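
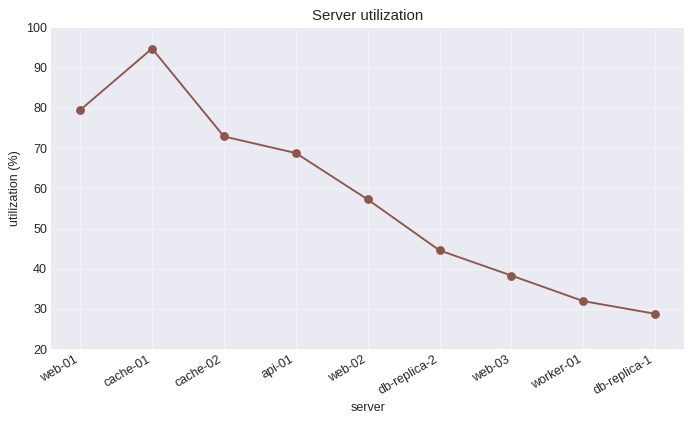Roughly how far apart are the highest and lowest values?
≈ 60

Max cache-01 ≈ 90, min db-replica-1 ≈ 30; range ≈ 60.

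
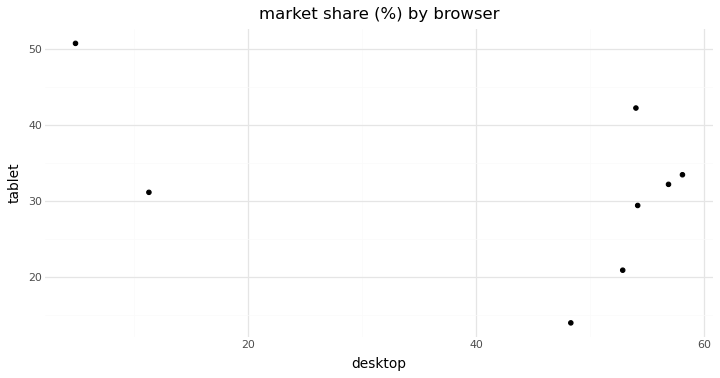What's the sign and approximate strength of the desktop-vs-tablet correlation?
negative, moderate

Points are negatively correlated; moderate (|r| ≈ 0.5).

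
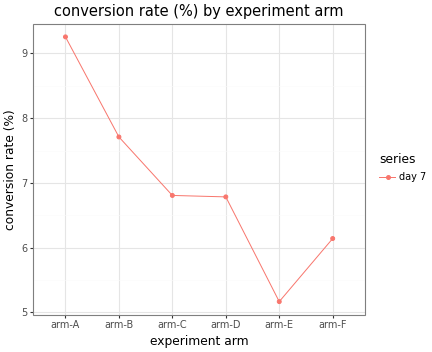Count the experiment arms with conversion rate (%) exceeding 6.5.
Above 6.5: arm-A, arm-B, arm-C, arm-D.

4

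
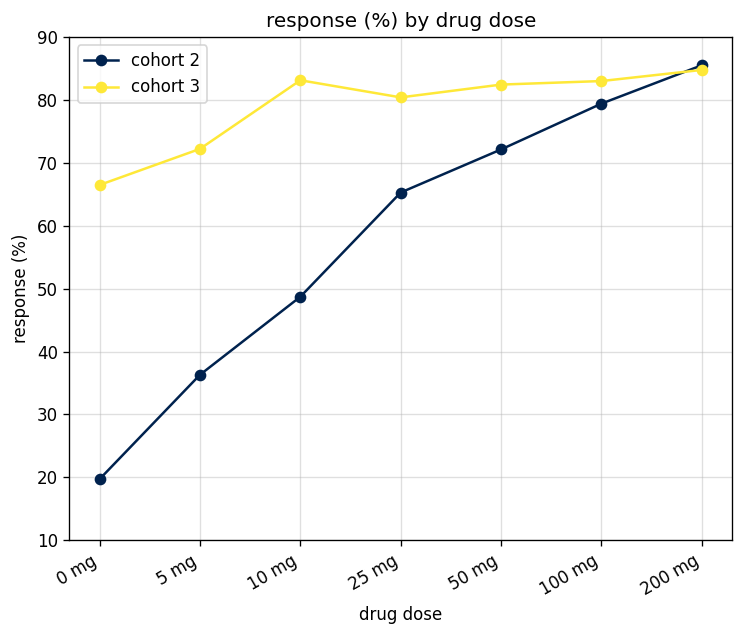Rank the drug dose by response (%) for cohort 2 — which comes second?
Top 3 for cohort 2: 200 mg ≈ 90, 100 mg ≈ 80, 50 mg ≈ 70.

100 mg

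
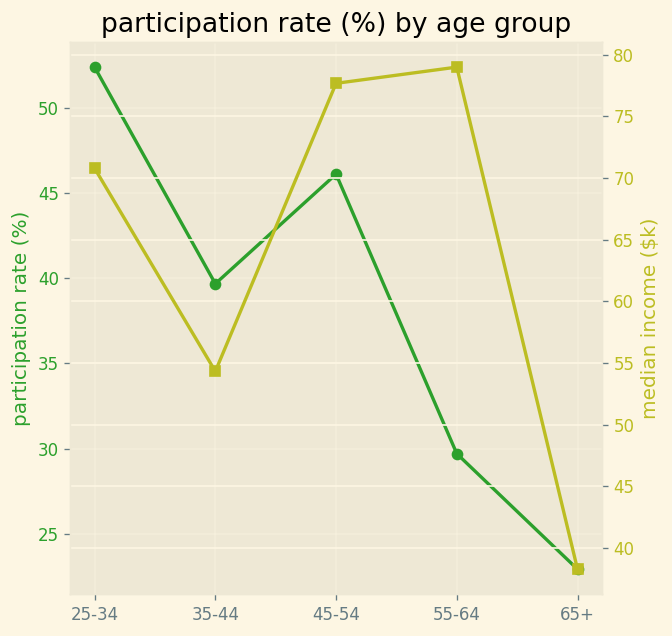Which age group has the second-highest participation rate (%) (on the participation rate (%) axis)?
45-54

Top 3 (on the participation rate (%) axis): 25-34 ≈ 50, 45-54 ≈ 45, 35-44 ≈ 40.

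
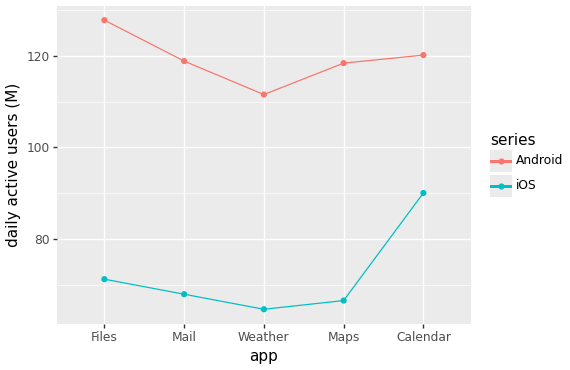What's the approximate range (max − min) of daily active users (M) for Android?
Max Files ≈ 130, min Weather ≈ 110; range ≈ 20.

≈ 20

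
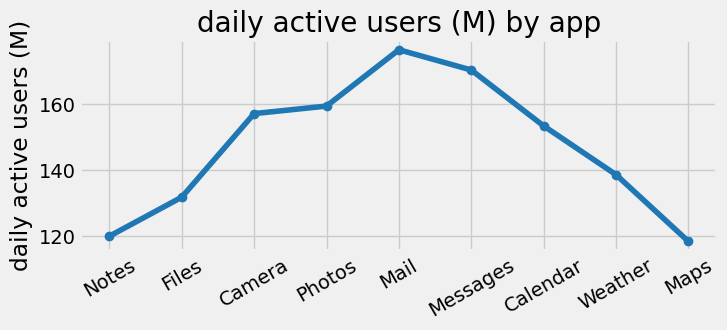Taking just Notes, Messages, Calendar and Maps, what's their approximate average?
(120 + 170 + 155 + 120) / 4 ≈ 141.

≈ 141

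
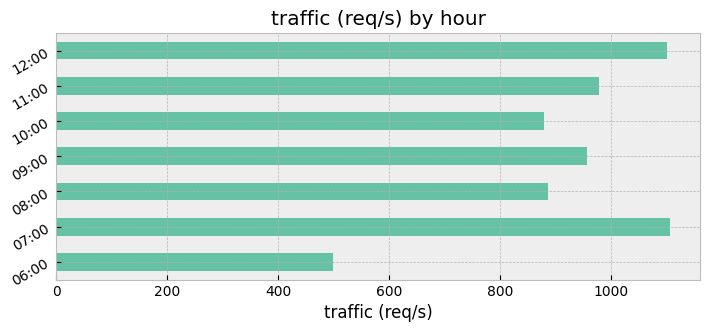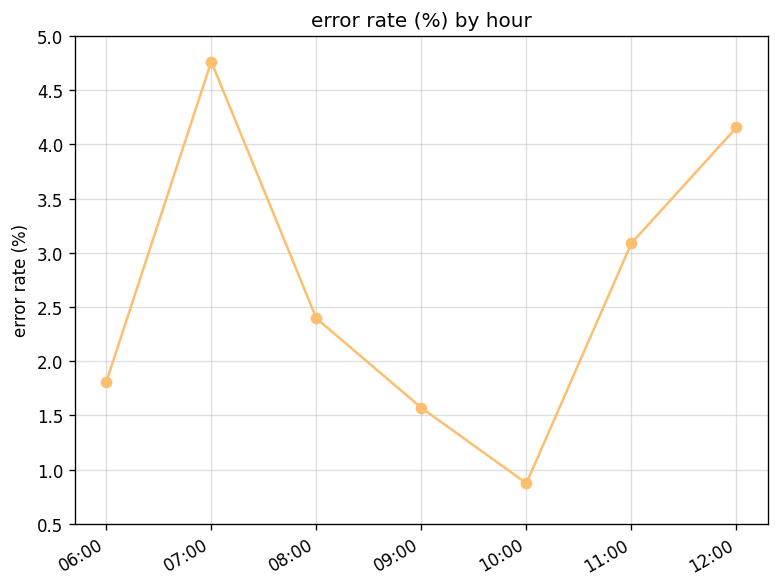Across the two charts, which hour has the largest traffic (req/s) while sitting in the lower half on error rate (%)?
Chart 2 median error rate (%) ≈ 2.5; below-median hours: 06:00, 09:00, 10:00. Among those, 09:00 has the highest traffic (req/s) (≈ 1000).

09:00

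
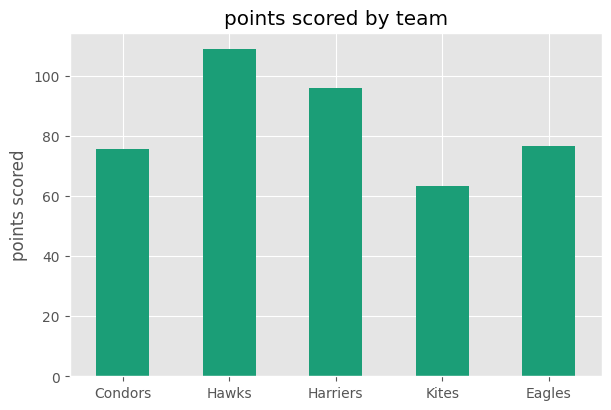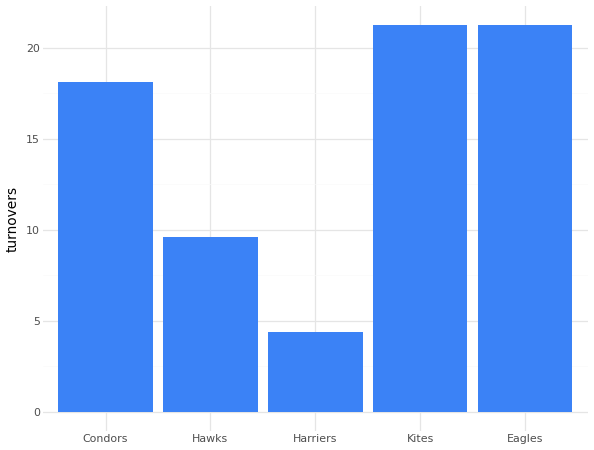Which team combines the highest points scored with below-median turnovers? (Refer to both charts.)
Hawks

Chart 2 median turnovers ≈ 18; below-median teams: Hawks, Harriers. Among those, Hawks has the highest points scored (≈ 110).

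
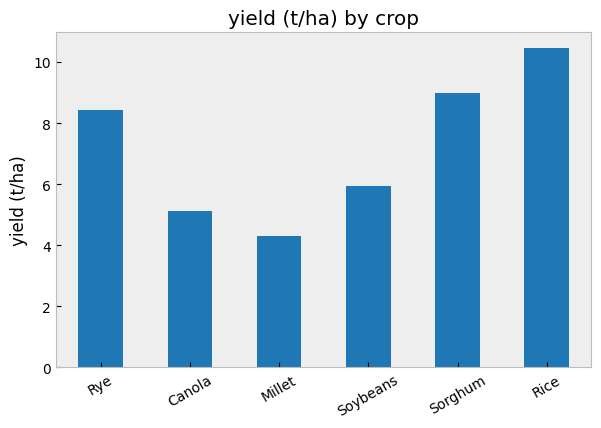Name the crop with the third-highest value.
Top 4: Rice ≈ 10, Sorghum ≈ 9, Rye ≈ 8, Soybeans ≈ 6.

Rye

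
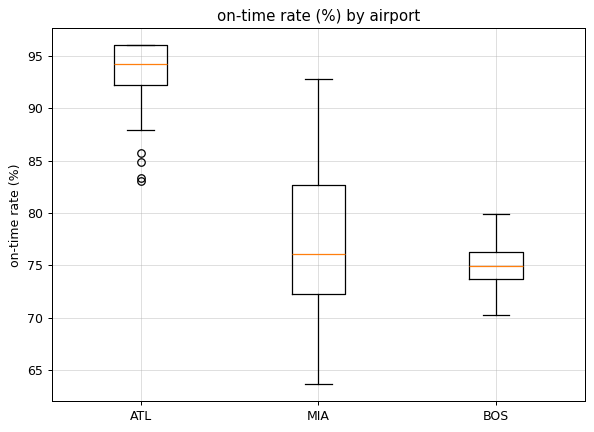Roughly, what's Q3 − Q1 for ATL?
≈ 4

Q3 ≈ 96, Q1 ≈ 92; IQR ≈ 4.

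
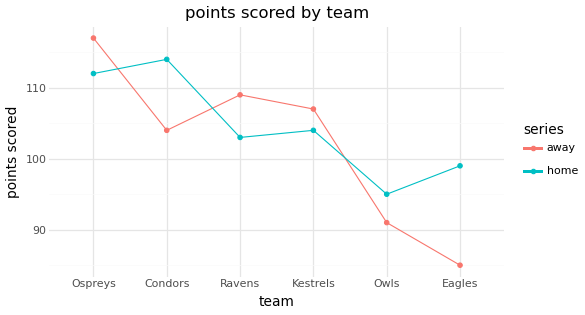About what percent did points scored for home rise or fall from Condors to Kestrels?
≈ -8.7%

Condors ≈ 115, Kestrels ≈ 105; (105 − 115) / 115 ≈ -8.7%.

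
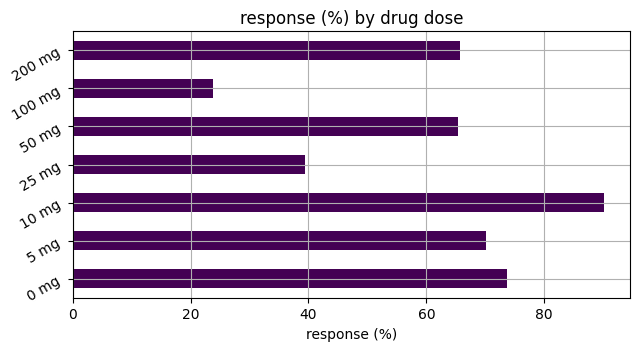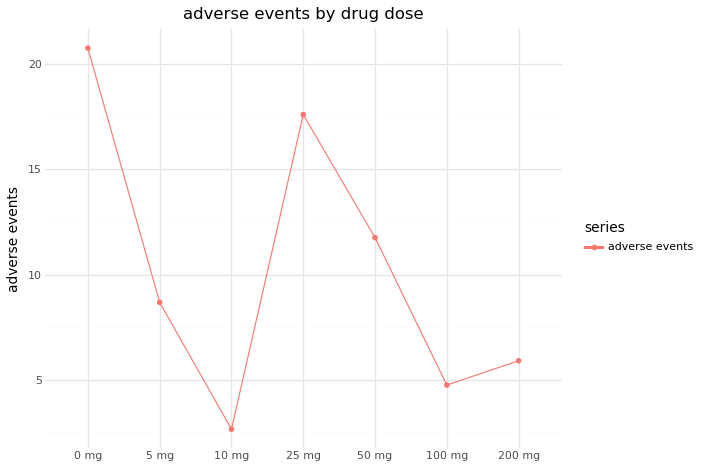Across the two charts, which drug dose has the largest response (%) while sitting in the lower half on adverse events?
Chart 2 median adverse events ≈ 8; below-median drug doses: 10 mg, 100 mg, 200 mg. Among those, 10 mg has the highest response (%) (≈ 90).

10 mg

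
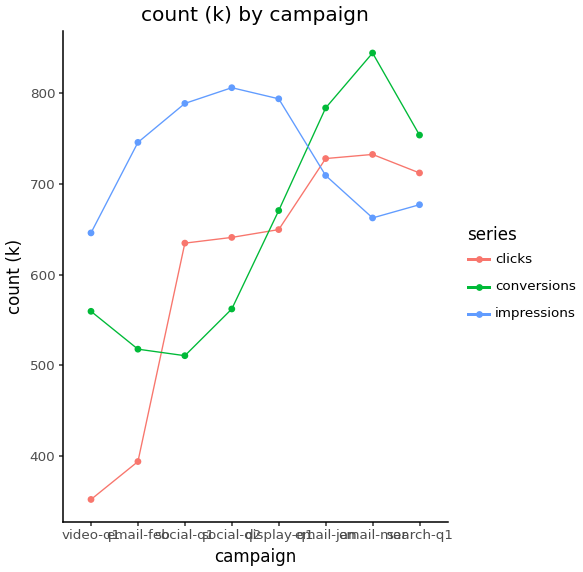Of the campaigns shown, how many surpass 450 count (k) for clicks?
6

Above 450: social-q1, social-q2, display-q1, email-jan, email-mar, search-q1.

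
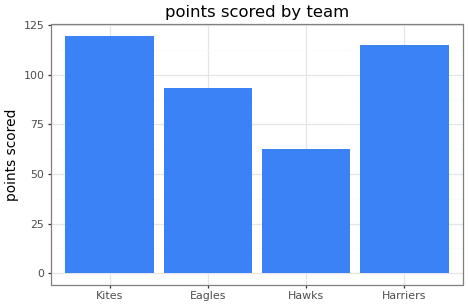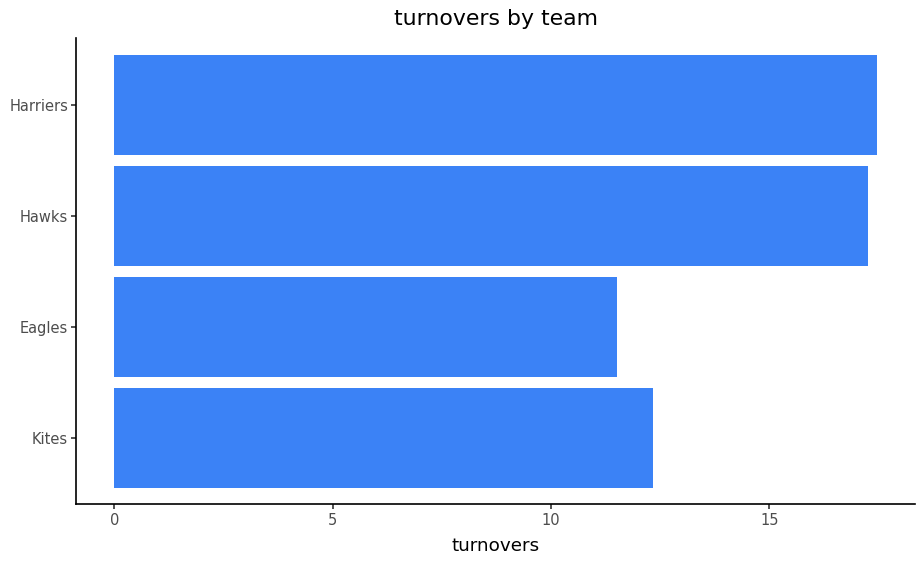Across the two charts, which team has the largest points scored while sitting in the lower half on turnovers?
Kites

Chart 2 median turnovers ≈ 14; below-median teams: Kites, Eagles. Among those, Kites has the highest points scored (≈ 120).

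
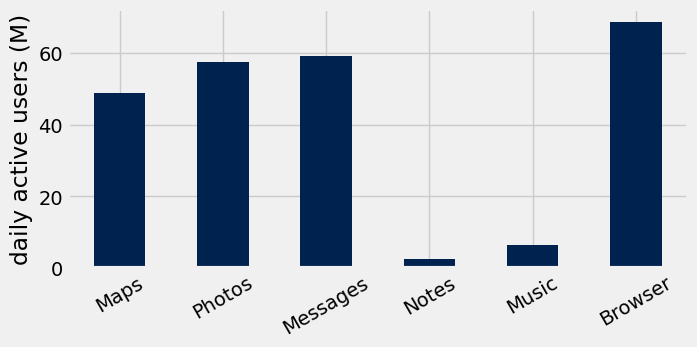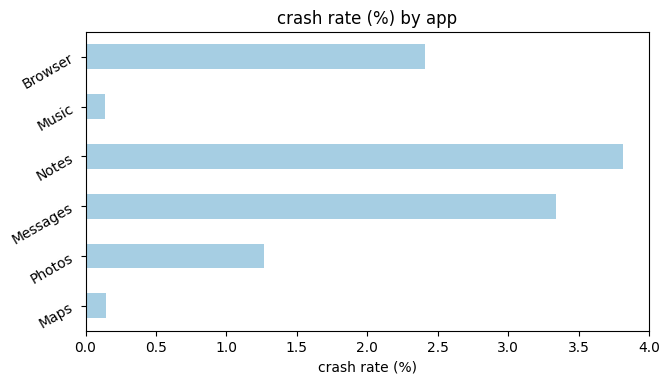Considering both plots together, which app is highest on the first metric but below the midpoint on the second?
Photos

Chart 2 median crash rate (%) ≈ 2; below-median apps: Maps, Photos, Music. Among those, Photos has the highest daily active users (M) (≈ 60).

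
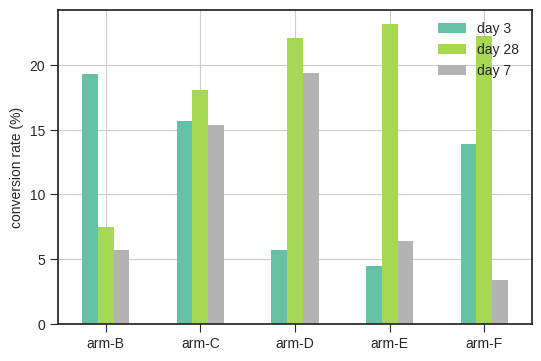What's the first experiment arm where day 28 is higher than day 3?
arm-B: day 28 ≈ 8 vs day 3 ≈ 20 (not yet); arm-C: day 28 ≈ 18 vs day 3 ≈ 16 (first crossover).

arm-C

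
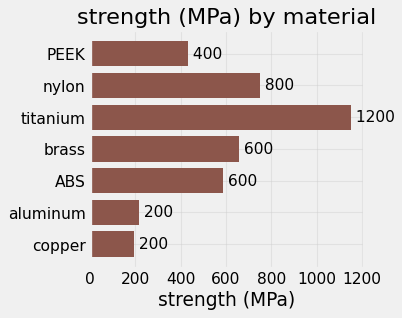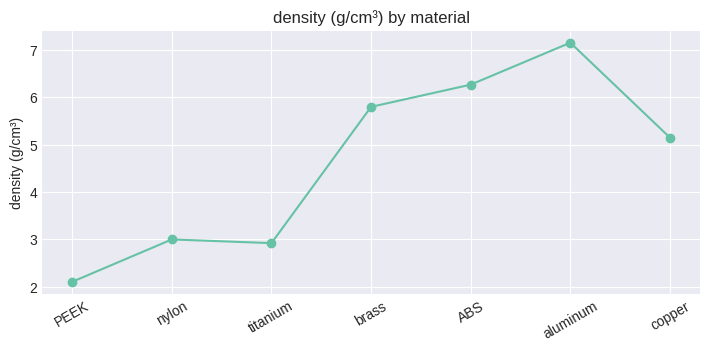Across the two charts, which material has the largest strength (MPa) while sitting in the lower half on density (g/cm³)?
Chart 2 median density (g/cm³) ≈ 5; below-median materials: PEEK, nylon, titanium. Among those, titanium has the highest strength (MPa) (≈ 1200).

titanium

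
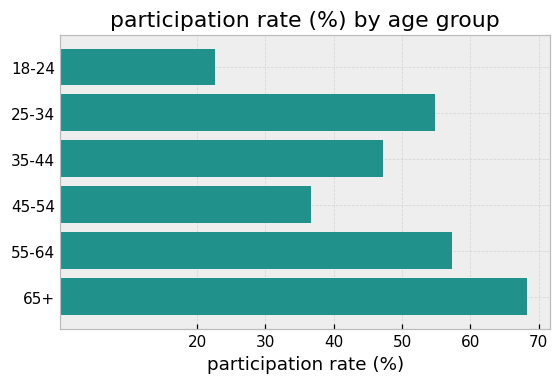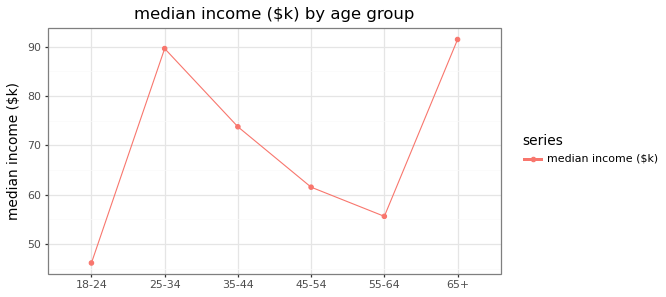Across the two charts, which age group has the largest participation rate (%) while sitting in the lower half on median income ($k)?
Chart 2 median median income ($k) ≈ 70; below-median age groups: 18-24, 45-54, 55-64. Among those, 55-64 has the highest participation rate (%) (≈ 60).

55-64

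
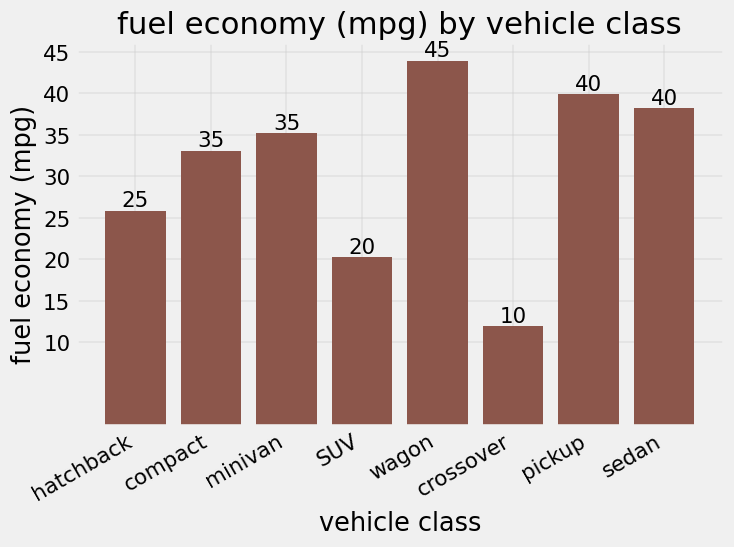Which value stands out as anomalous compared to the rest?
crossover ≈ 10; the rest sit between ≈ 20 and ≈ 45.

crossover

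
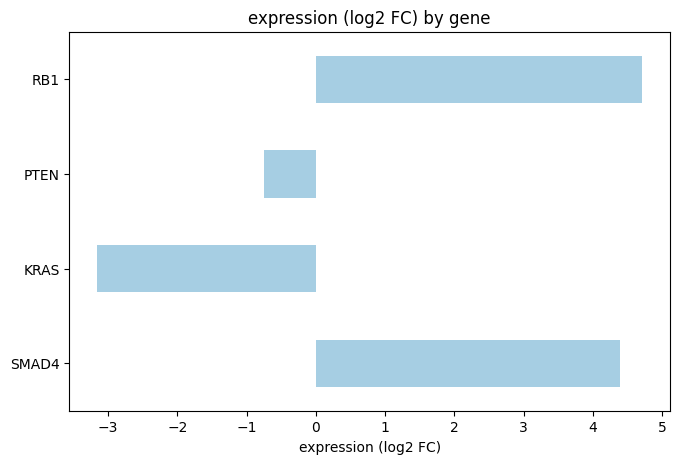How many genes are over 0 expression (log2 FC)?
2

Above 0: SMAD4, RB1.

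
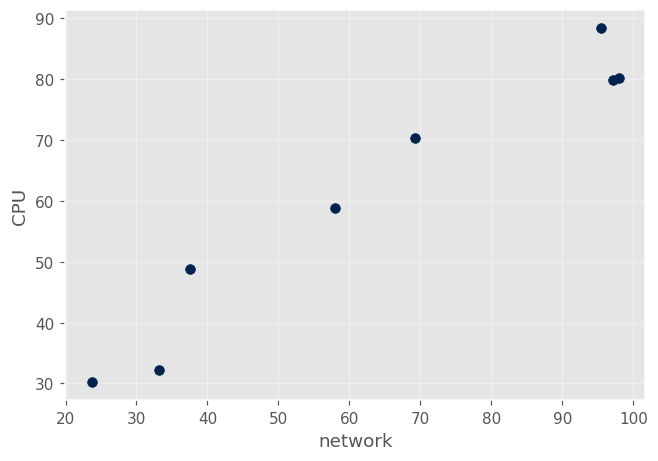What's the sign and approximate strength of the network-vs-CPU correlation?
Points are positively correlated; strong (|r| ≈ 1.0).

positive, strong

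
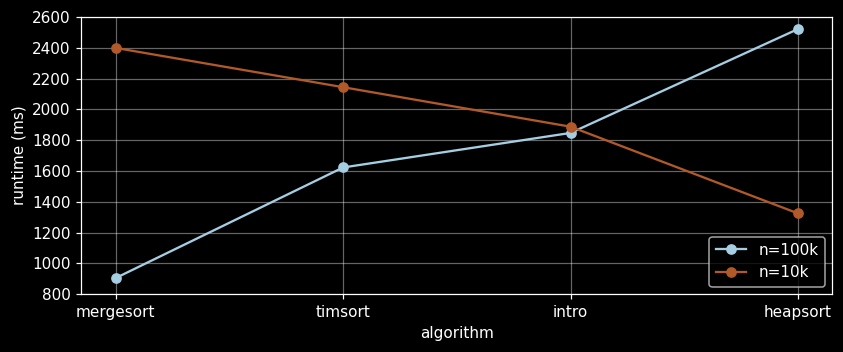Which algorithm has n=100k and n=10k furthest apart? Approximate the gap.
mergesort, ≈ 1400 ms

mergesort: n=100k ≈ 1000, n=10k ≈ 2400 → gap ≈ 1400. Next-largest (heapsort) is only ≈ 1200.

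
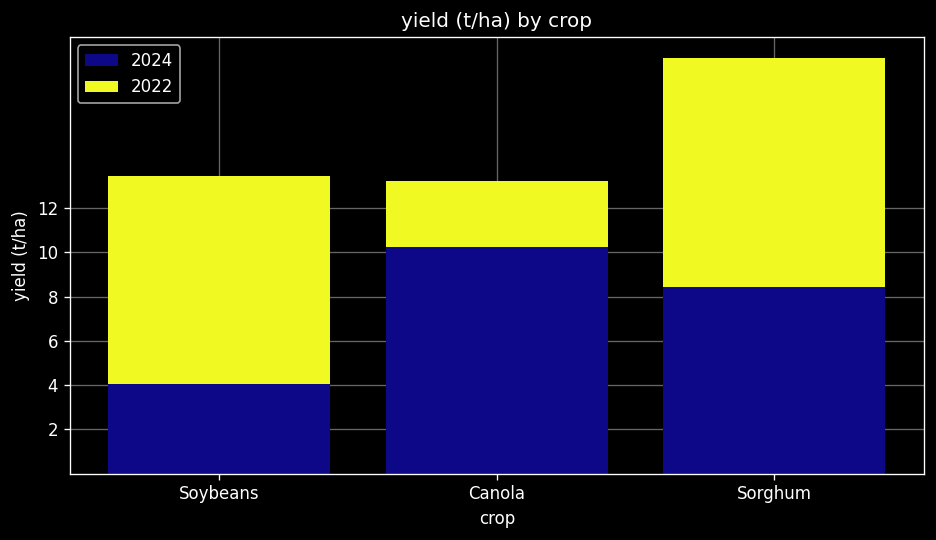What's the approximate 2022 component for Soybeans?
2022 top ≈ 14, bottom ≈ 4; segment ≈ 10.

≈ 10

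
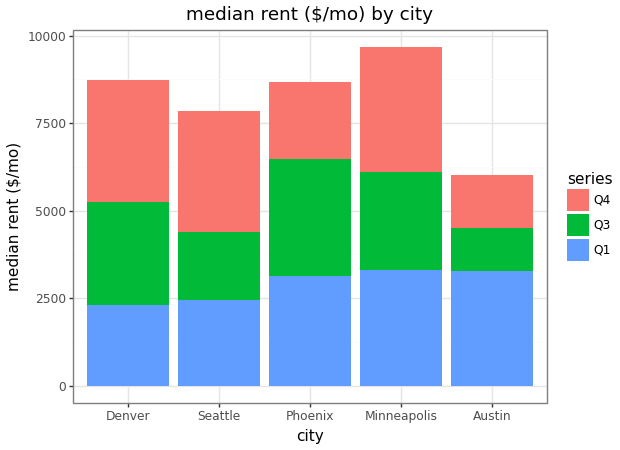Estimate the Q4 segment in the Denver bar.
≈ 4000

Q4 top ≈ 9000, bottom ≈ 5000; segment ≈ 4000.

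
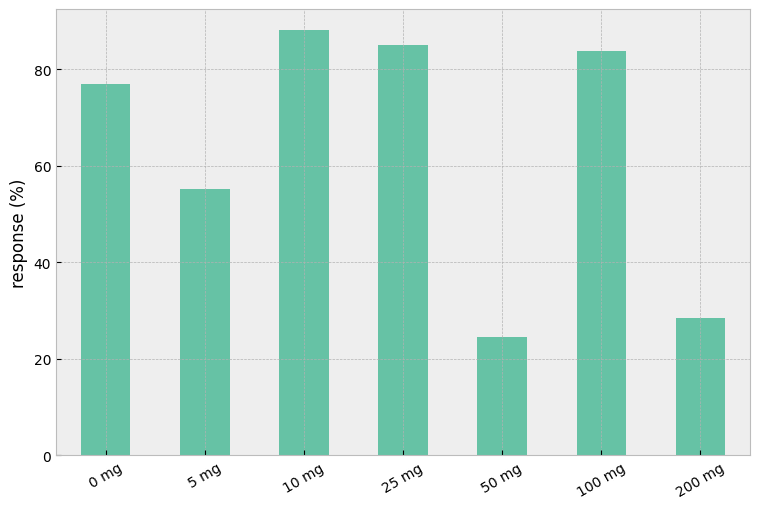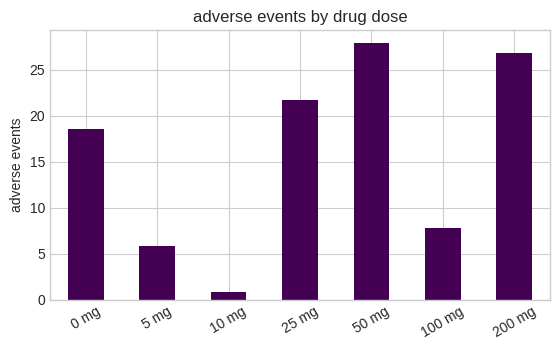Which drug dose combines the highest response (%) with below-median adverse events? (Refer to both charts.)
Chart 2 median adverse events ≈ 20; below-median drug doses: 5 mg, 10 mg, 100 mg. Among those, 10 mg has the highest response (%) (≈ 90).

10 mg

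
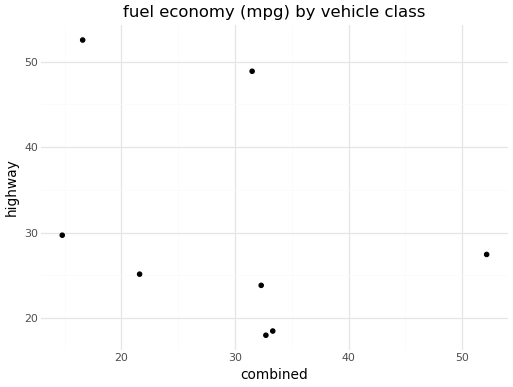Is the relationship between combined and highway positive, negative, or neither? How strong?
negative, weak

Points are negatively correlated; weak (|r| ≈ 0.3).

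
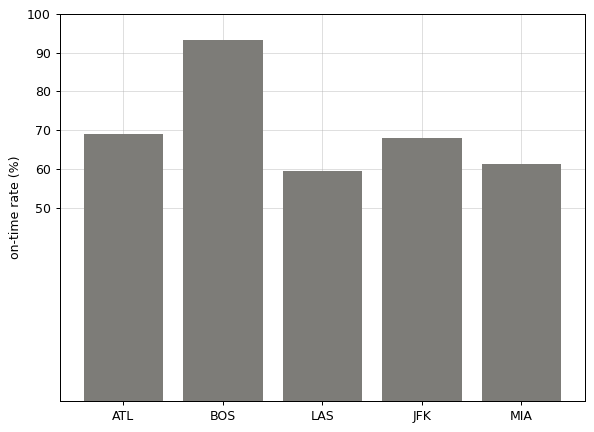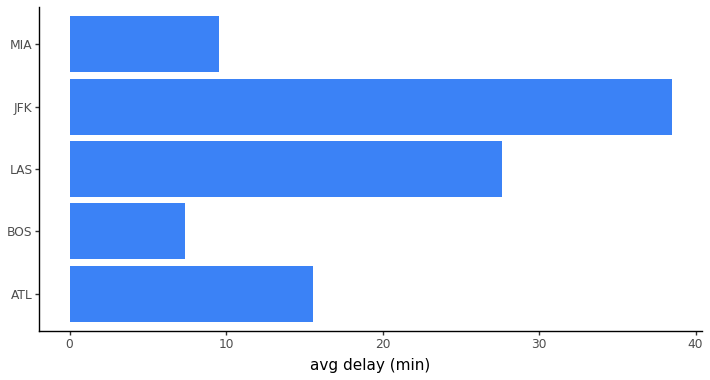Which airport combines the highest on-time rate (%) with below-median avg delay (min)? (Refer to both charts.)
BOS

Chart 2 median avg delay (min) ≈ 15; below-median airports: BOS, MIA. Among those, BOS has the highest on-time rate (%) (≈ 90).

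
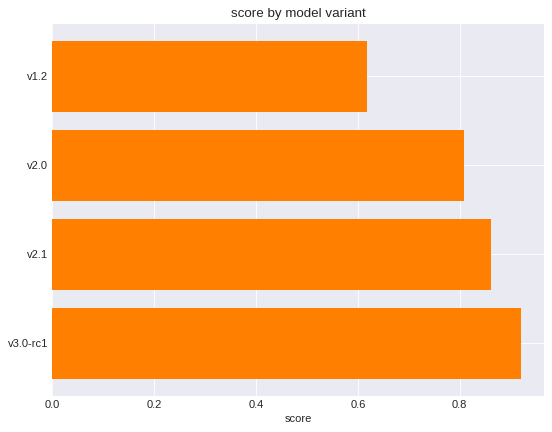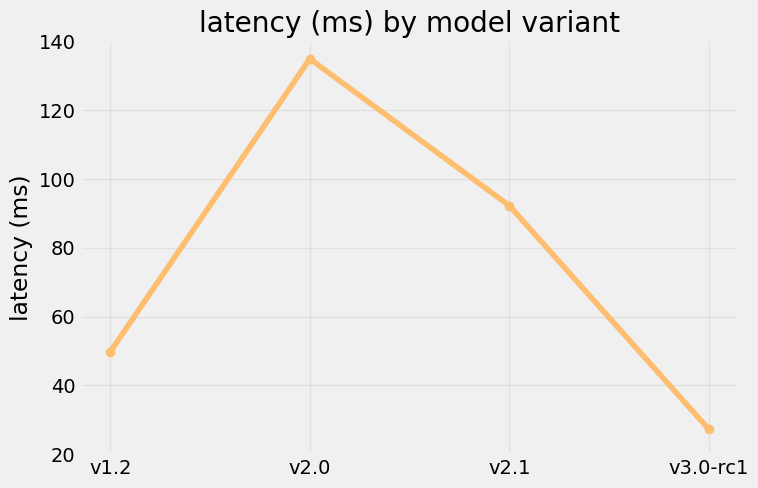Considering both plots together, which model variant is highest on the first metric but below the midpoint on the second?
Chart 2 median latency (ms) ≈ 80; below-median model variants: v1.2, v3.0-rc1. Among those, v3.0-rc1 has the highest score (≈ 0.9).

v3.0-rc1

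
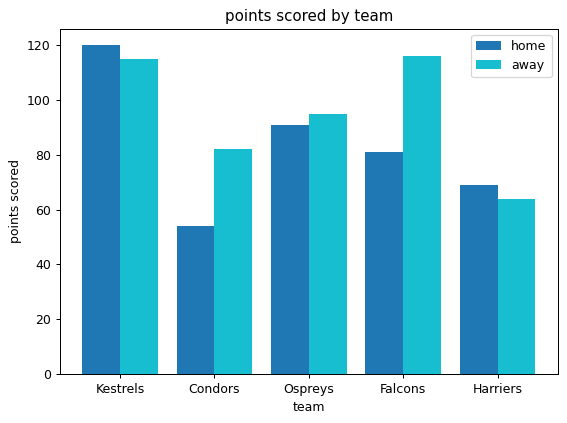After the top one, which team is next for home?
Top 3 for home: Kestrels ≈ 120, Ospreys ≈ 90, Falcons ≈ 80.

Ospreys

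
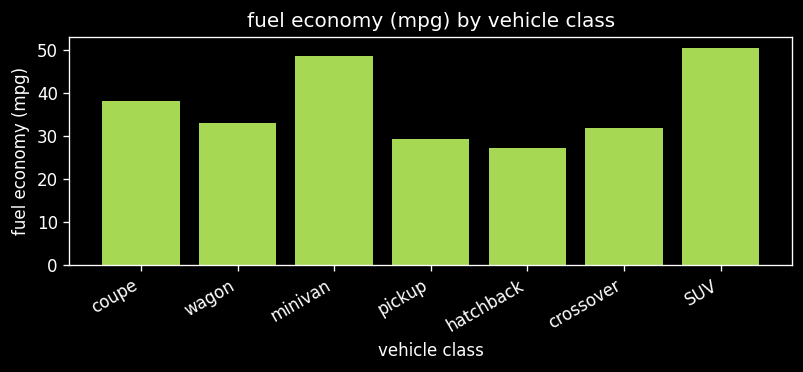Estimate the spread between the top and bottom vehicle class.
≈ 25

Max SUV ≈ 50, min hatchback ≈ 25; range ≈ 25.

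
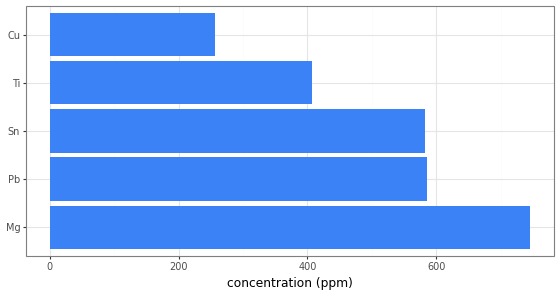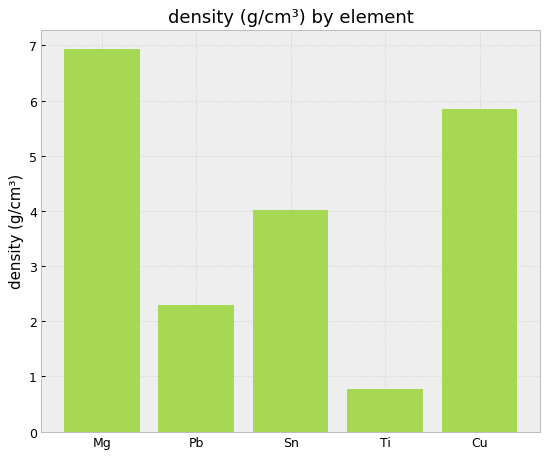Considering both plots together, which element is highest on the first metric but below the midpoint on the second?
Pb

Chart 2 median density (g/cm³) ≈ 4; below-median elements: Pb, Ti. Among those, Pb has the highest concentration (ppm) (≈ 600).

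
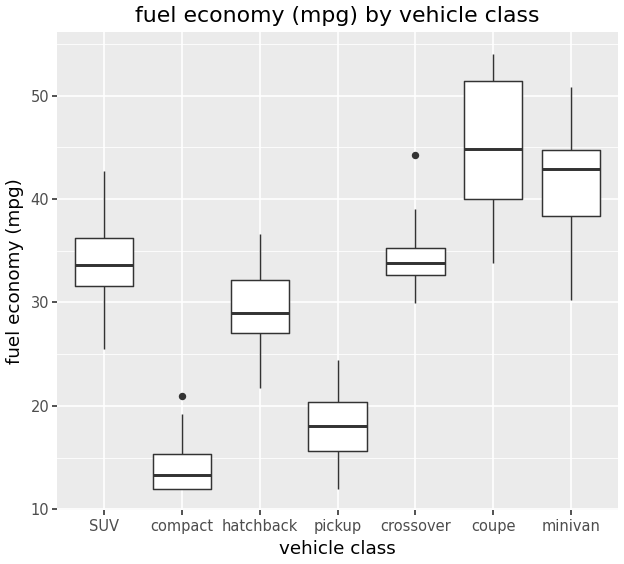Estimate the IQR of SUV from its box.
≈ 5

Q3 ≈ 35, Q1 ≈ 30; IQR ≈ 5.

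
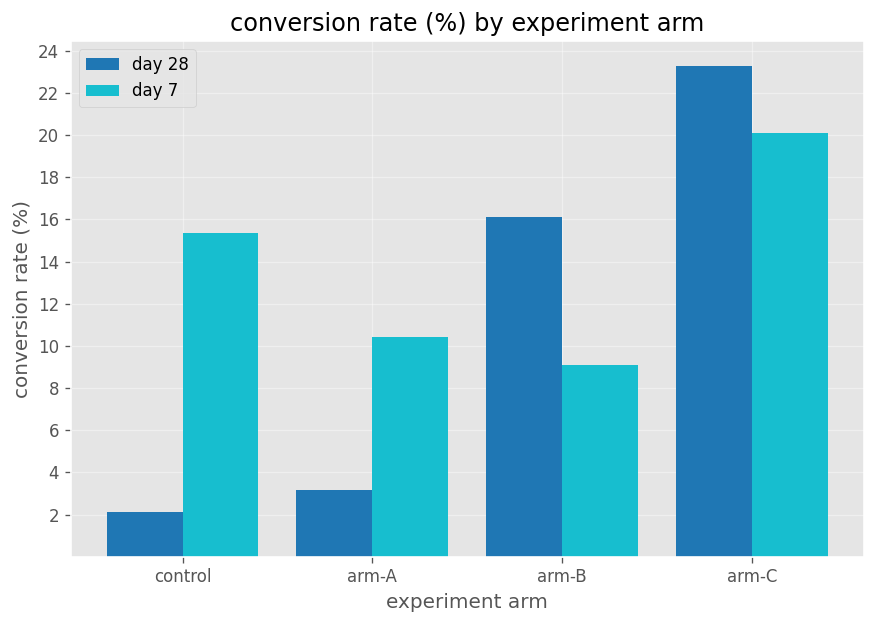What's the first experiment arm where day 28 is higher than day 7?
arm-A: day 28 ≈ 4 vs day 7 ≈ 10 (not yet); arm-B: day 28 ≈ 16 vs day 7 ≈ 10 (first crossover).

arm-B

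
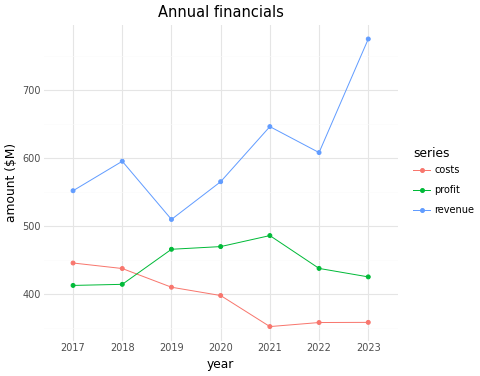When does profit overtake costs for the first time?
2018: profit ≈ 400 vs costs ≈ 450 (not yet); 2019: profit ≈ 450 vs costs ≈ 400 (first crossover).

2019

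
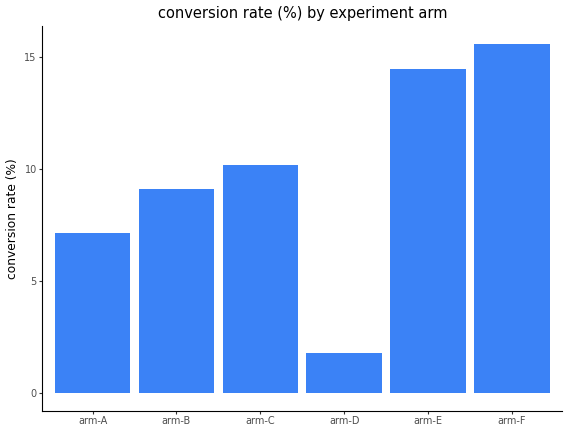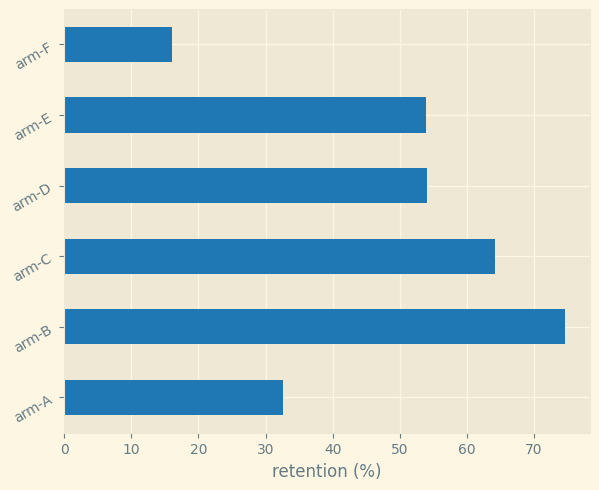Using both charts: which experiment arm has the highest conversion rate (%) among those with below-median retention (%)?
Chart 2 median retention (%) ≈ 50; below-median experiment arms: arm-A, arm-E, arm-F. Among those, arm-F has the highest conversion rate (%) (≈ 16).

arm-F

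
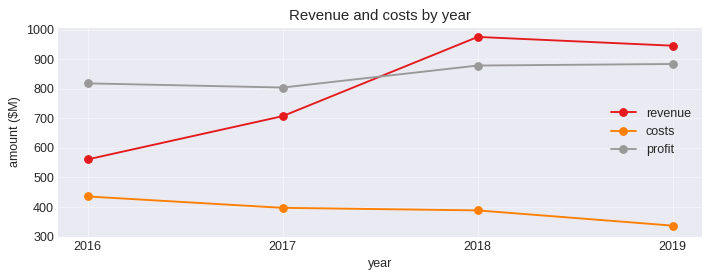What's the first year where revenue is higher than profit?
2017: revenue ≈ 700 vs profit ≈ 800 (not yet); 2018: revenue ≈ 1000 vs profit ≈ 900 (first crossover).

2018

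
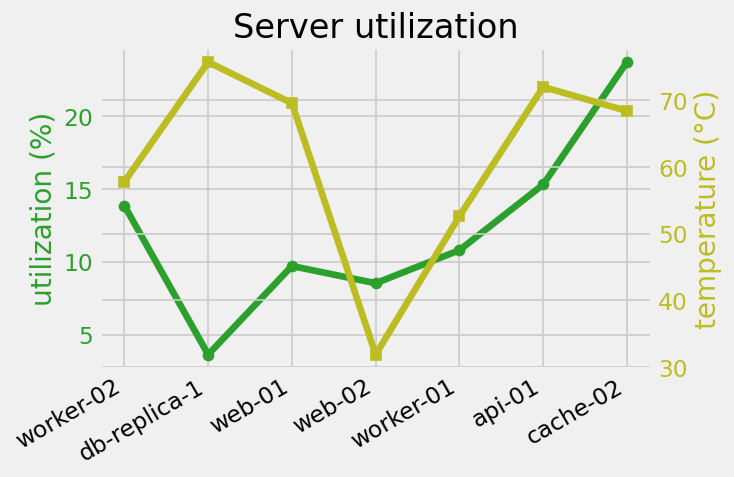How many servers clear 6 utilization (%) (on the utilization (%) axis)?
6

Above 6: worker-02, web-01, web-02, worker-01, api-01, cache-02.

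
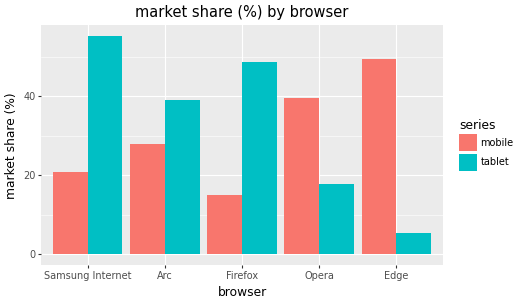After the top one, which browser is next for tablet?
Firefox

Top 3 for tablet: Samsung Internet ≈ 55, Firefox ≈ 50, Arc ≈ 40.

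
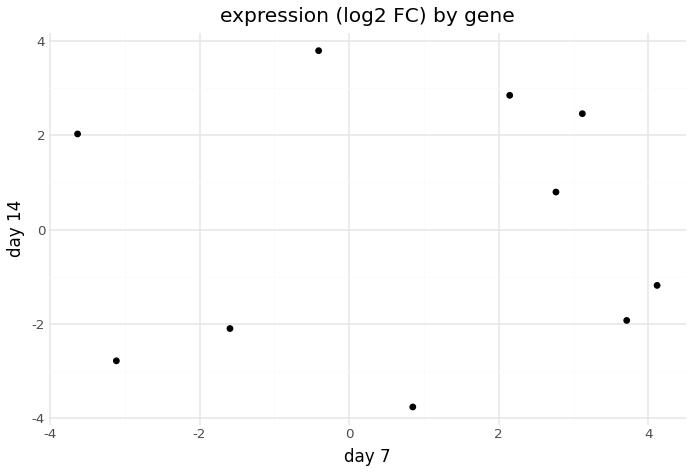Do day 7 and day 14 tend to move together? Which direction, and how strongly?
no clear correlation

Points are roughly uncorrelated; weak (|r| ≈ 0.1).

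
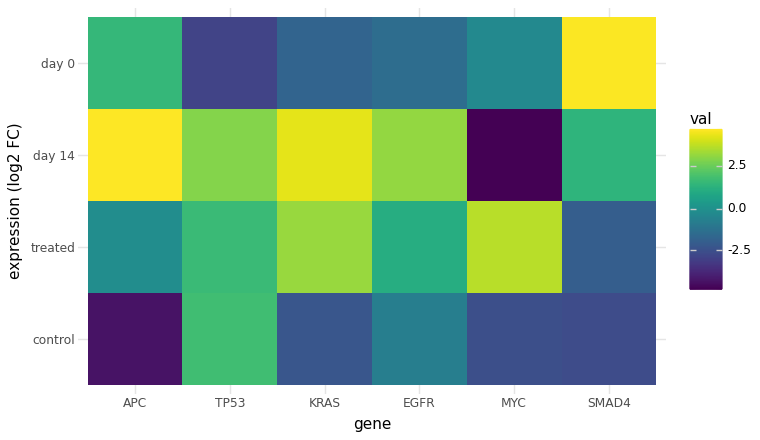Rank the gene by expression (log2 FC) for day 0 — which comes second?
Top 3 for day 0: SMAD4 ≈ 5, APC ≈ 1, MYC ≈ 0.

APC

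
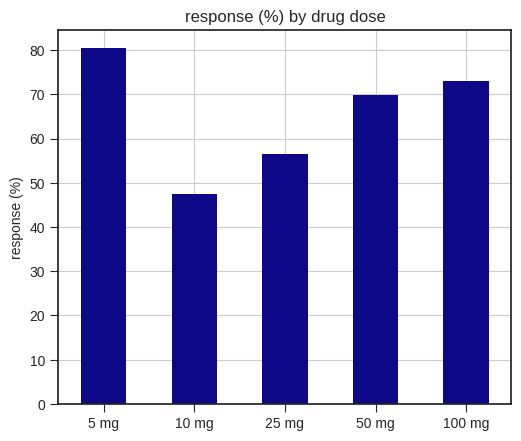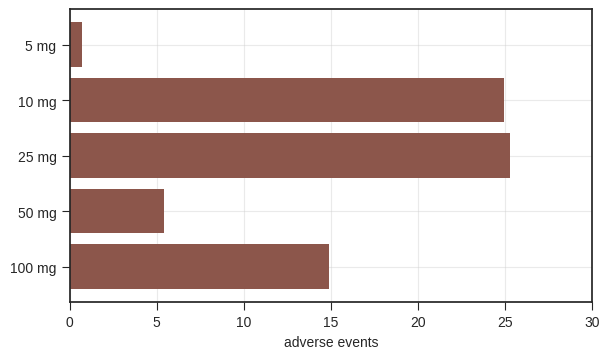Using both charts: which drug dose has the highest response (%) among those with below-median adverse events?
Chart 2 median adverse events ≈ 15; below-median drug doses: 5 mg, 50 mg. Among those, 5 mg has the highest response (%) (≈ 80).

5 mg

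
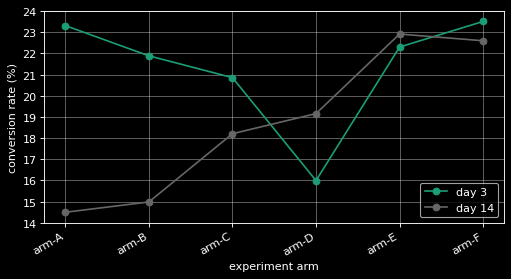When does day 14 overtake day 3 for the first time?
arm-D

arm-C: day 14 ≈ 18 vs day 3 ≈ 21 (not yet); arm-D: day 14 ≈ 19 vs day 3 ≈ 16 (first crossover).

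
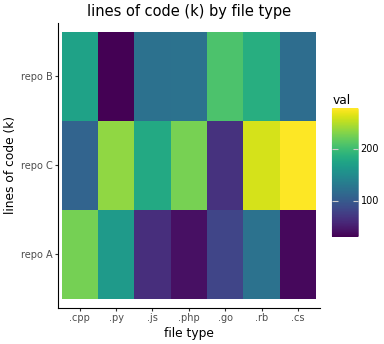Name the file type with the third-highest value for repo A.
Top 4 for repo A: .cpp ≈ 225, .py ≈ 175, .rb ≈ 125, .go ≈ 75.

.rb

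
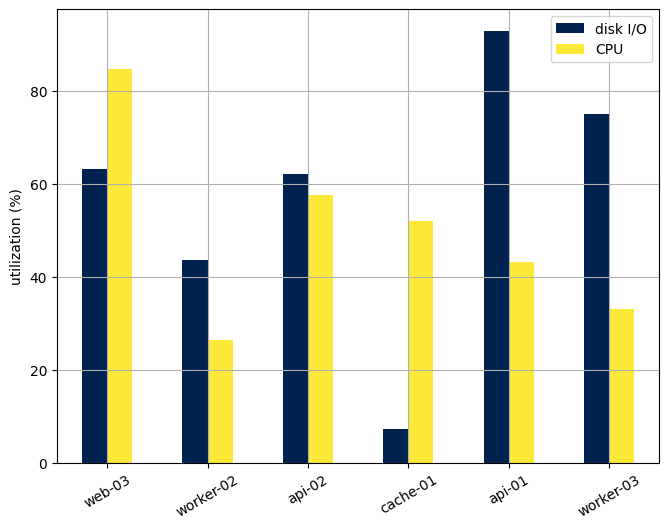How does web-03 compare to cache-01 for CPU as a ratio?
≈ 1.6×

web-03 ≈ 80, cache-01 ≈ 50; 80/50 ≈ 1.6.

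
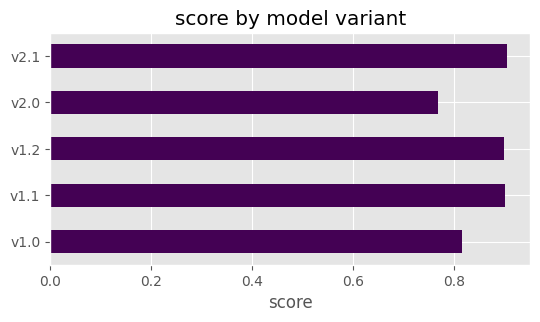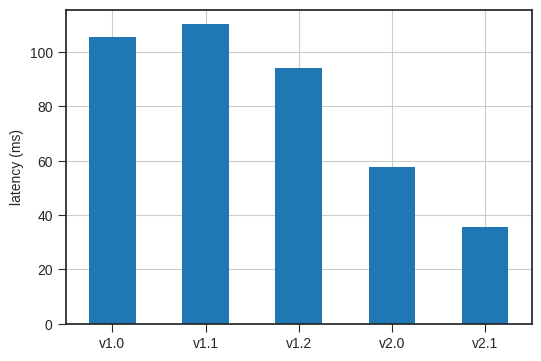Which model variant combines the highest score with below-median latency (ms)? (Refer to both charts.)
Chart 2 median latency (ms) ≈ 100; below-median model variants: v2.0, v2.1. Among those, v2.1 has the highest score (≈ 0.9).

v2.1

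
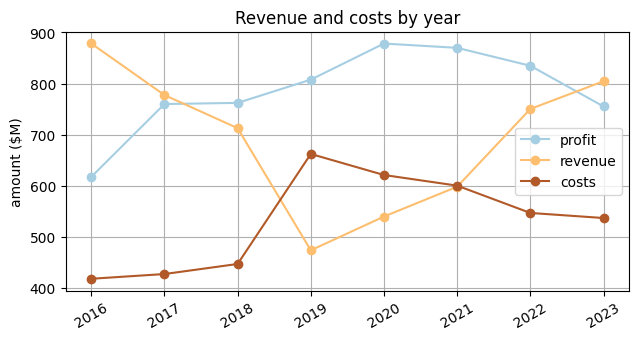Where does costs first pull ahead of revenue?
2018: costs ≈ 450 vs revenue ≈ 700 (not yet); 2019: costs ≈ 650 vs revenue ≈ 450 (first crossover).

2019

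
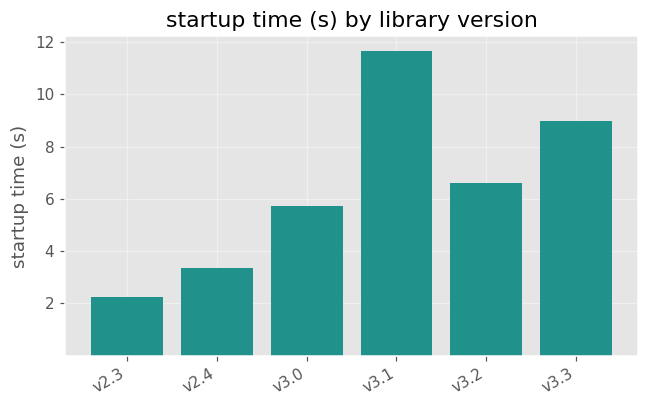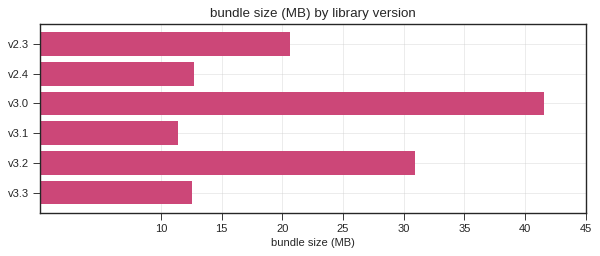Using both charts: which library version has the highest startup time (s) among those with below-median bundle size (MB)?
v3.1

Chart 2 median bundle size (MB) ≈ 15; below-median library versions: v2.4, v3.1, v3.3. Among those, v3.1 has the highest startup time (s) (≈ 12).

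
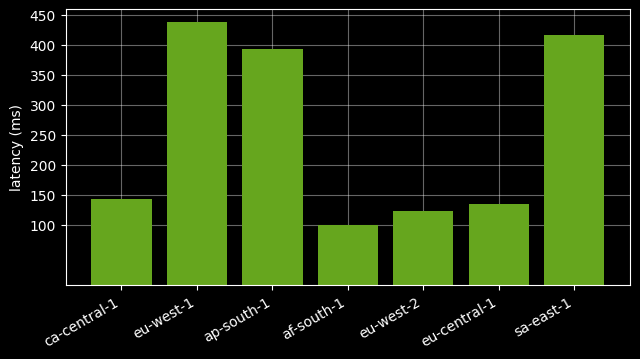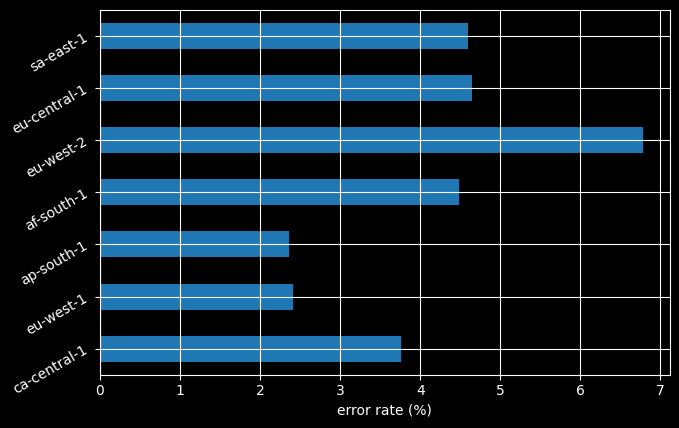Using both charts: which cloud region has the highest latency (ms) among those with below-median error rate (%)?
Chart 2 median error rate (%) ≈ 4; below-median cloud regions: ca-central-1, eu-west-1, ap-south-1. Among those, eu-west-1 has the highest latency (ms) (≈ 450).

eu-west-1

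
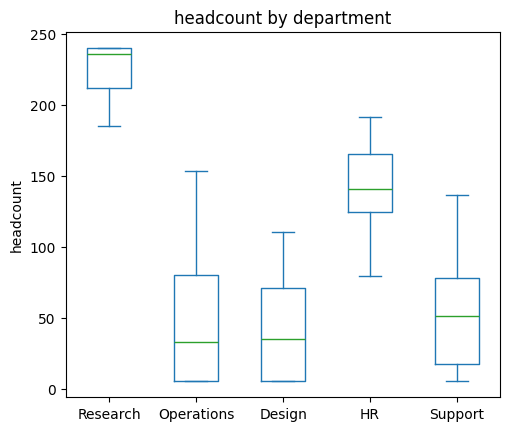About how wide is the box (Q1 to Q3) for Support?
Q3 ≈ 80, Q1 ≈ 20; IQR ≈ 60.

≈ 60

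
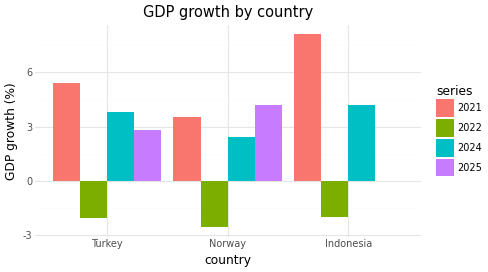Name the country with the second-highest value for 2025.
Top 3 for 2025: Norway ≈ 4, Turkey ≈ 3, Indonesia ≈ 0.

Turkey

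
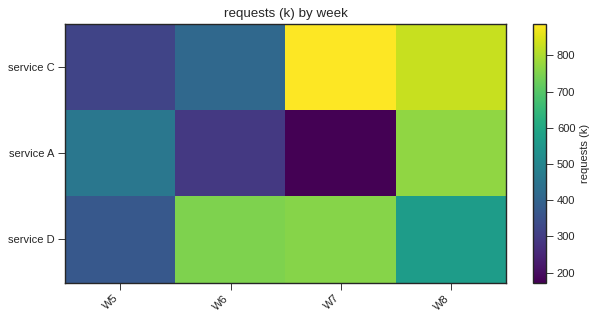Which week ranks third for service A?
W6

Top 4 for service A: W8 ≈ 800, W5 ≈ 500, W6 ≈ 300, W7 ≈ 200.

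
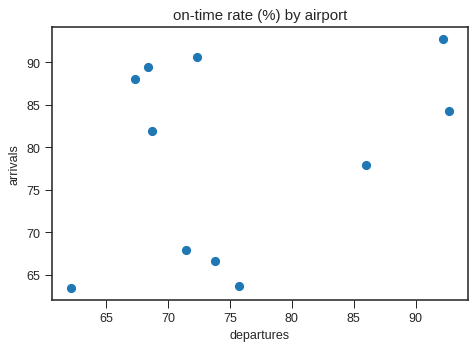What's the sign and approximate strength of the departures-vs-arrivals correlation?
Points are positively correlated; weak (|r| ≈ 0.3).

positive, weak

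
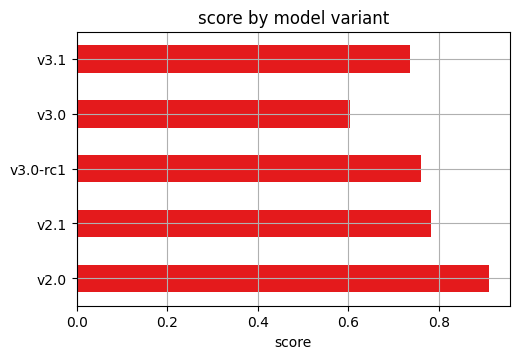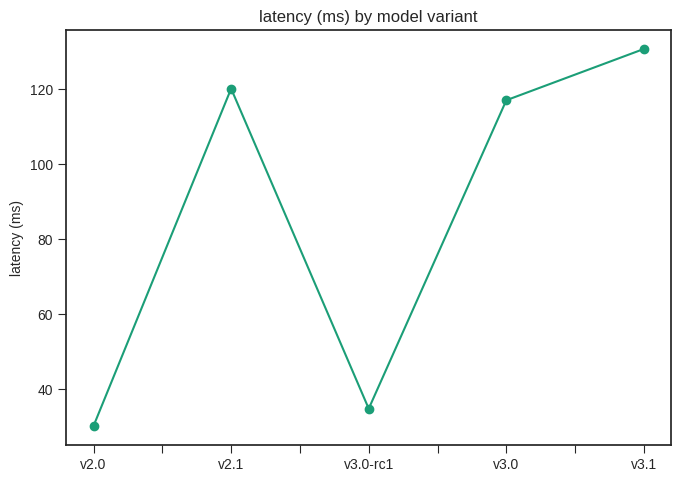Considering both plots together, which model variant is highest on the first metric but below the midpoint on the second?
v2.0

Chart 2 median latency (ms) ≈ 120; below-median model variants: v2.0, v3.0-rc1. Among those, v2.0 has the highest score (≈ 0.9).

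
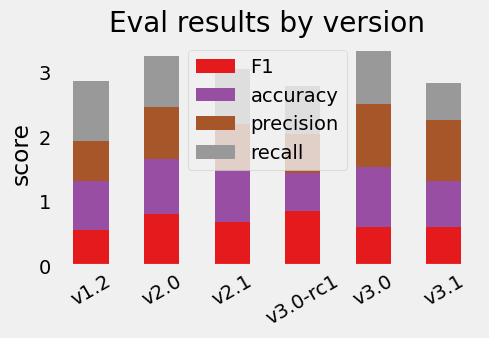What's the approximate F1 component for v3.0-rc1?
F1 top ≈ 1.0, bottom ≈ 0.0; segment ≈ 1.0.

≈ 1.0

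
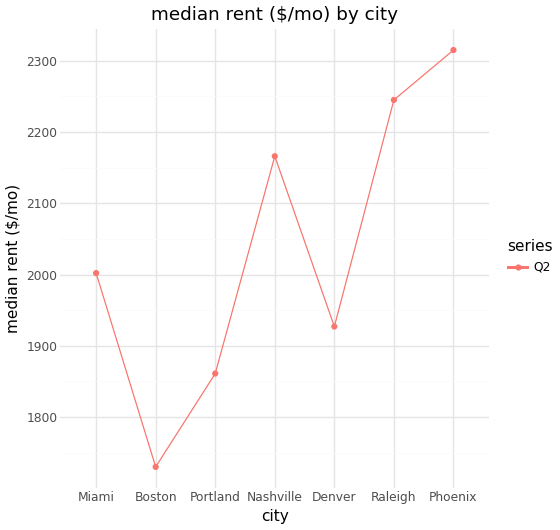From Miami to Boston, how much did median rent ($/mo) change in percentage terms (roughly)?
Miami ≈ 2000, Boston ≈ 1750; (1750 − 2000) / 2000 ≈ -12.5%.

≈ -12.5%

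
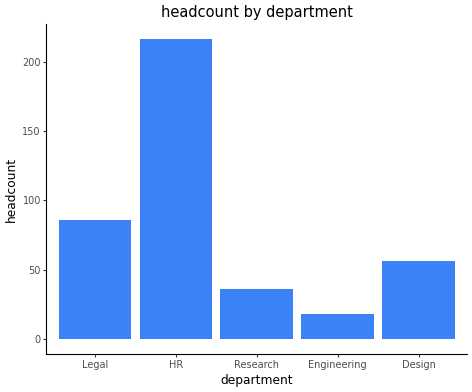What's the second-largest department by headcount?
Legal

Top 3: HR ≈ 220, Legal ≈ 80, Design ≈ 60.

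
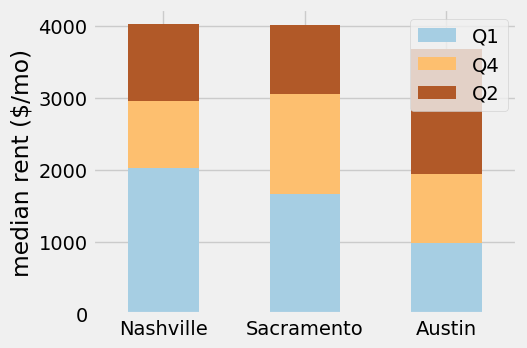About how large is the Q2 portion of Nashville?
Q2 top ≈ 4000, bottom ≈ 3000; segment ≈ 1000.

≈ 1000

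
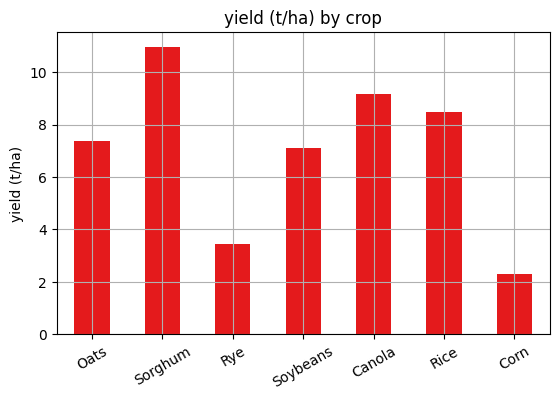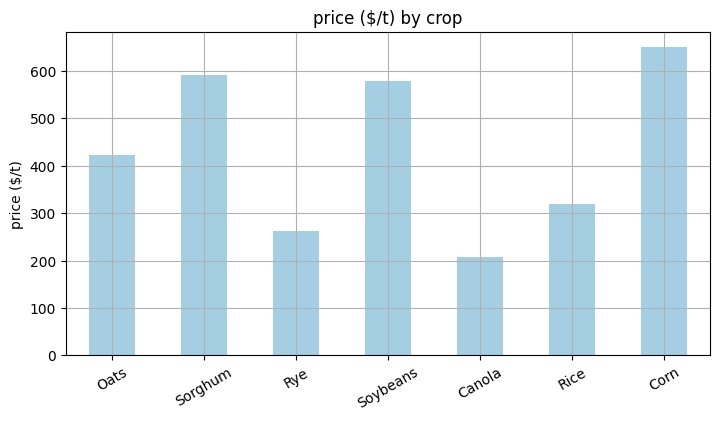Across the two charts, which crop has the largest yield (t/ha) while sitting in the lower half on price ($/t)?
Chart 2 median price ($/t) ≈ 400; below-median crops: Rye, Canola, Rice. Among those, Canola has the highest yield (t/ha) (≈ 10).

Canola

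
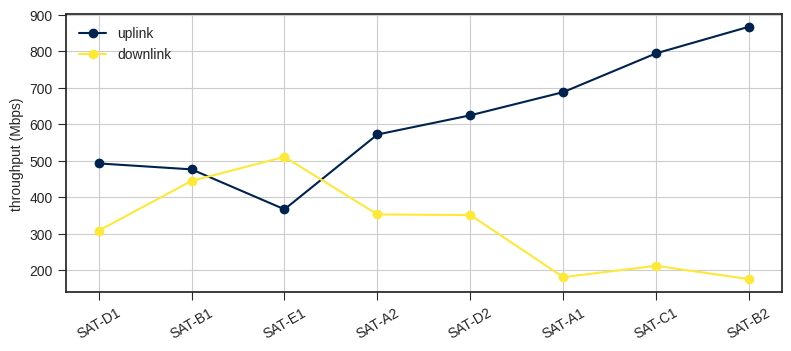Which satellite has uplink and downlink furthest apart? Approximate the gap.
SAT-B2, ≈ 700 Mbps

SAT-B2: uplink ≈ 900, downlink ≈ 200 → gap ≈ 700. Next-largest (SAT-C1) is only ≈ 600.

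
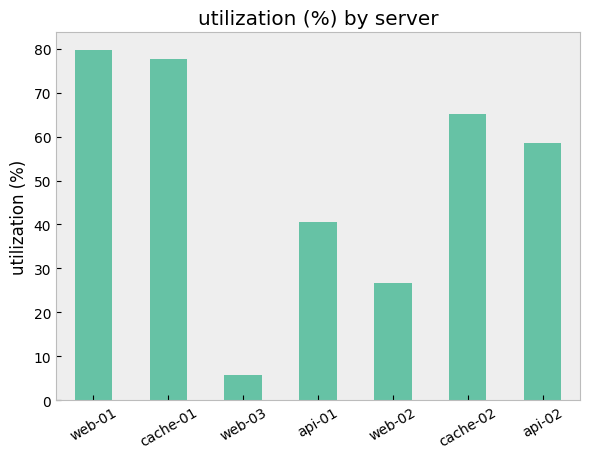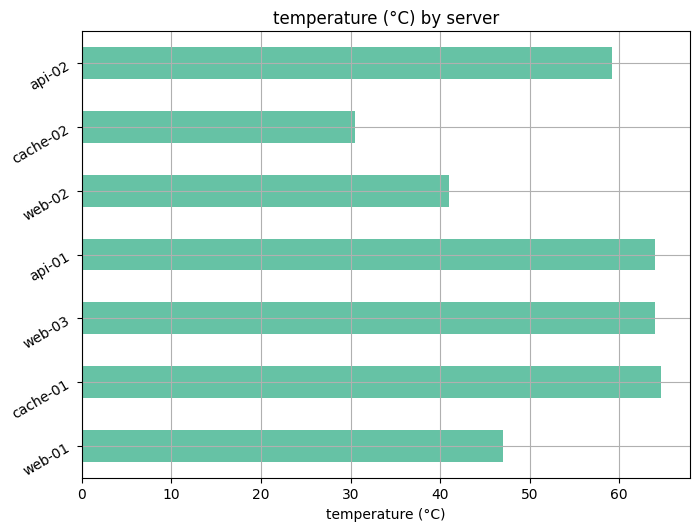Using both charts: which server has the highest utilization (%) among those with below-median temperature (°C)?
Chart 2 median temperature (°C) ≈ 60; below-median servers: web-01, web-02, cache-02. Among those, web-01 has the highest utilization (%) (≈ 80).

web-01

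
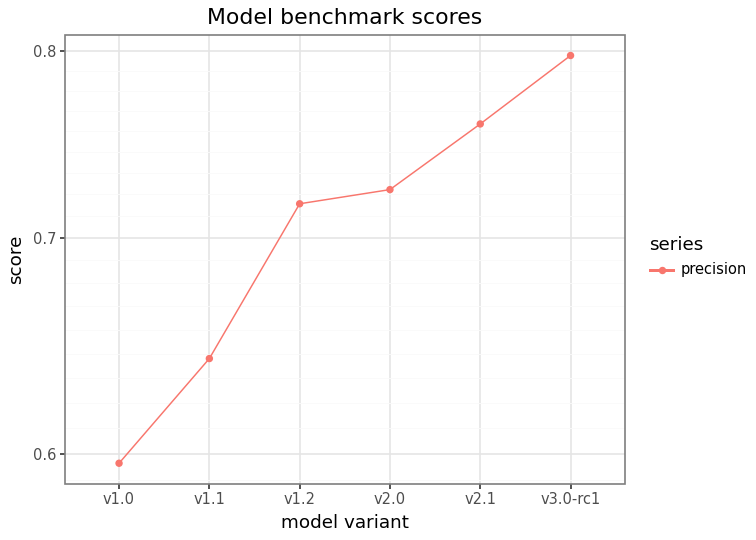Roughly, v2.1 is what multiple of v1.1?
≈ 1.19×

v2.1 ≈ 0.76, v1.1 ≈ 0.64; 0.76/0.64 ≈ 1.19.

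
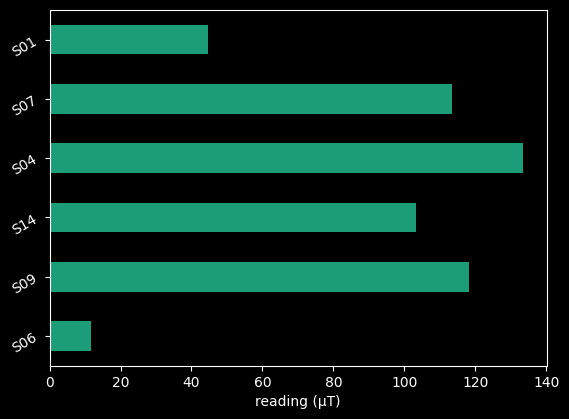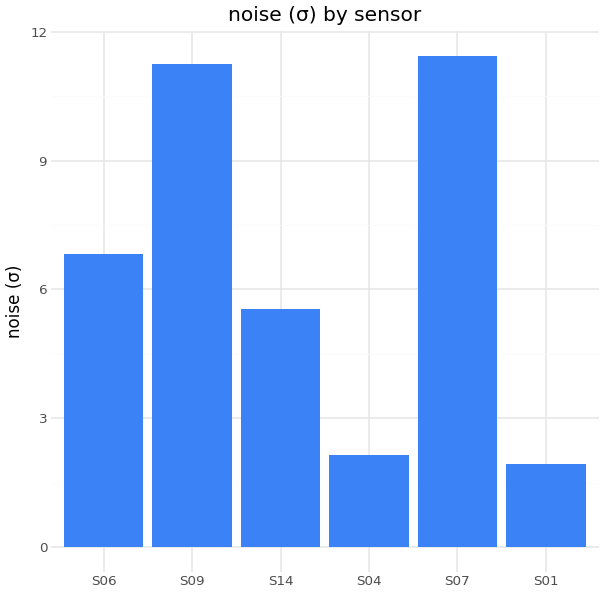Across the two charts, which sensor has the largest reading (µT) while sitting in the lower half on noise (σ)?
S04

Chart 2 median noise (σ) ≈ 6; below-median sensors: S14, S04, S01. Among those, S04 has the highest reading (µT) (≈ 140).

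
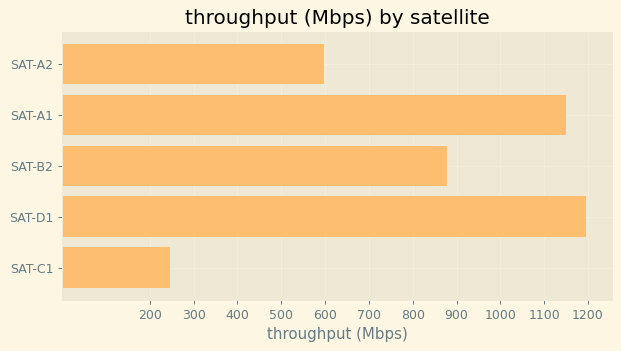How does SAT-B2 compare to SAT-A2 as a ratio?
≈ 1.5×

SAT-B2 ≈ 900, SAT-A2 ≈ 600; 900/600 ≈ 1.5.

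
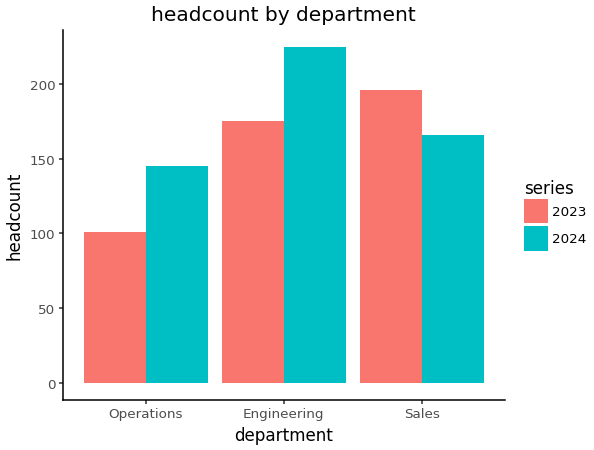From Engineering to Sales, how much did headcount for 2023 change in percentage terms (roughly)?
Engineering ≈ 180, Sales ≈ 200; (200 − 180) / 180 ≈ +11.1%.

≈ +11.1%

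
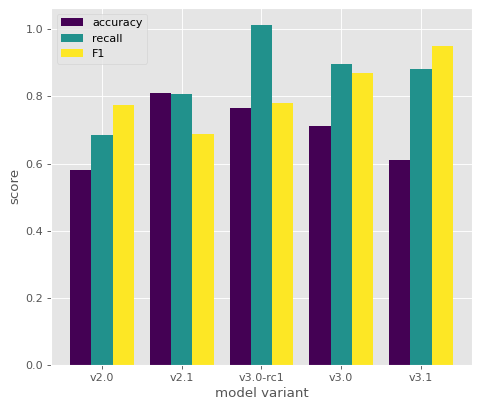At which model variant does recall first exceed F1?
v2.0: recall ≈ 0.7 vs F1 ≈ 0.8 (not yet); v2.1: recall ≈ 0.8 vs F1 ≈ 0.7 (first crossover).

v2.1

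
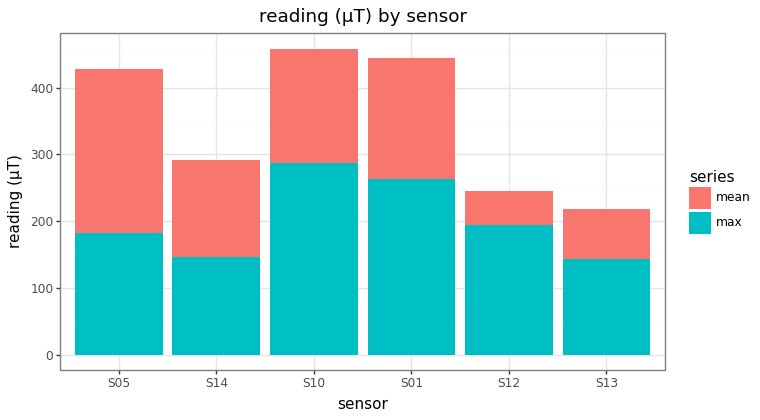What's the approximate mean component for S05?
≈ 250

mean top ≈ 450, bottom ≈ 200; segment ≈ 250.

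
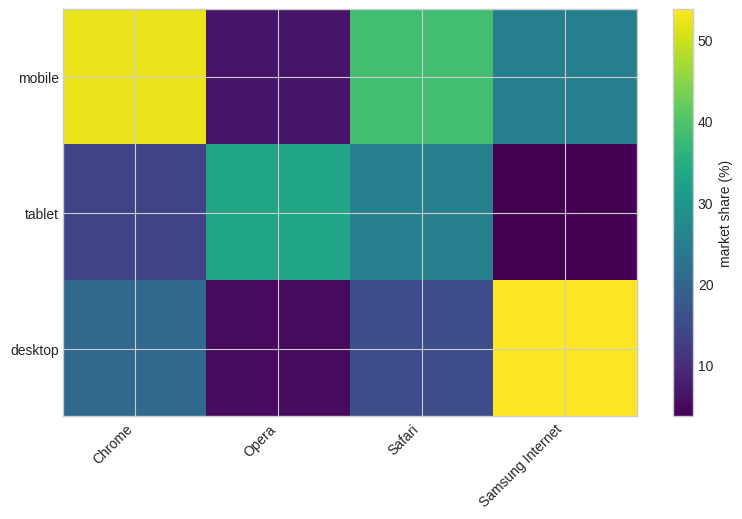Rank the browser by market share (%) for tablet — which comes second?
Top 3 for tablet: Opera ≈ 35, Safari ≈ 25, Chrome ≈ 15.

Safari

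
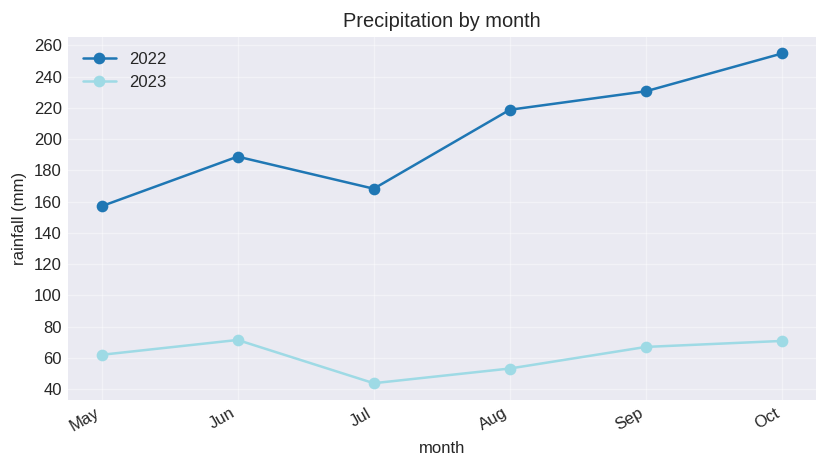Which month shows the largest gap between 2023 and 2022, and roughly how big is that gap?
Oct: 2023 ≈ 80, 2022 ≈ 260 → gap ≈ 180. Next-largest (Aug) is only ≈ 160.

Oct, ≈ 180 mm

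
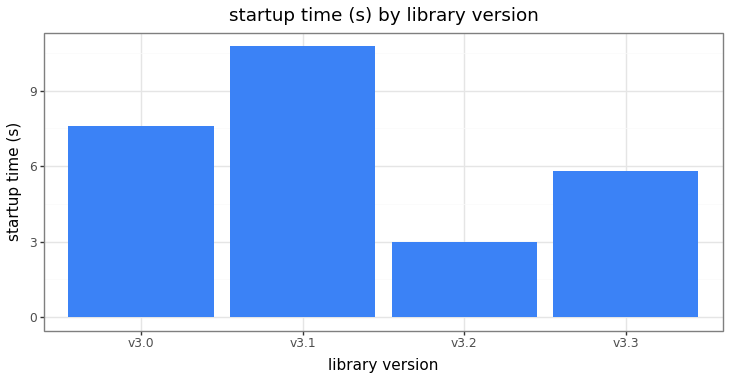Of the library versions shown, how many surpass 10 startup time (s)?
Above 10: v3.1.

1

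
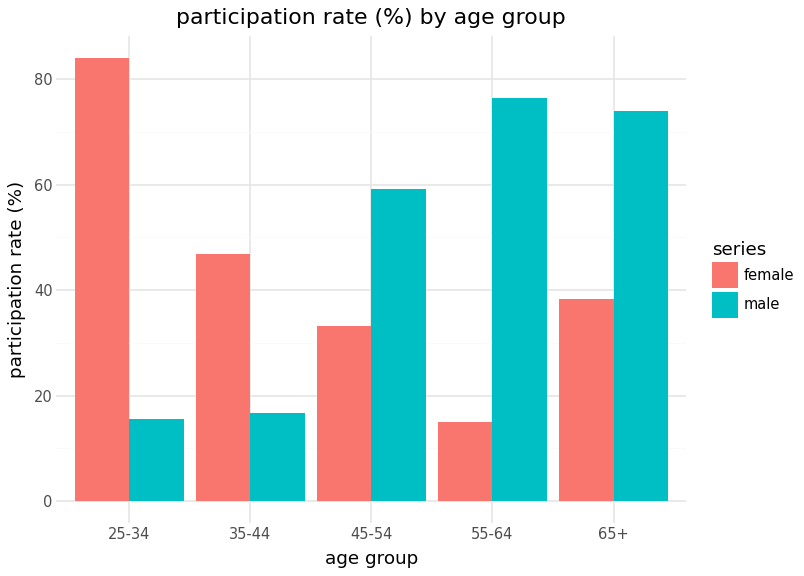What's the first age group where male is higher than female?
35-44: male ≈ 20 vs female ≈ 50 (not yet); 45-54: male ≈ 60 vs female ≈ 30 (first crossover).

45-54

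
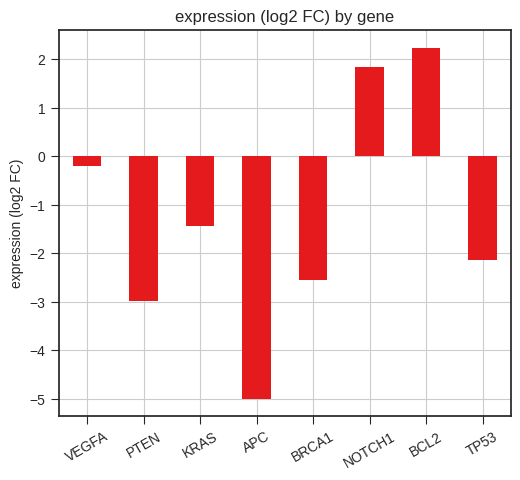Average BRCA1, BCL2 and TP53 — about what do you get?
≈ -1

(-3 + 2 + -2) / 3 ≈ -1.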